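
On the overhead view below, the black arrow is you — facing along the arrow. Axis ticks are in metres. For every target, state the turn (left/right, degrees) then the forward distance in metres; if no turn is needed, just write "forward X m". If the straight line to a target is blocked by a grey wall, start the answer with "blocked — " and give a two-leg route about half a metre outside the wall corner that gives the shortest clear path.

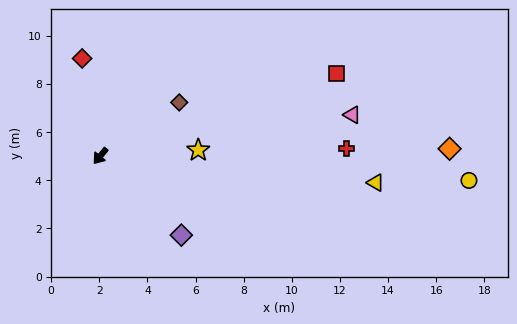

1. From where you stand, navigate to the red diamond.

turn right 130°, forward 4.1 m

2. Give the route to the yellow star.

turn left 133°, forward 4.1 m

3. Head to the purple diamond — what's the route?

turn left 85°, forward 4.7 m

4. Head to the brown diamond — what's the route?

turn left 163°, forward 4.0 m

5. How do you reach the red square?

turn left 149°, forward 10.4 m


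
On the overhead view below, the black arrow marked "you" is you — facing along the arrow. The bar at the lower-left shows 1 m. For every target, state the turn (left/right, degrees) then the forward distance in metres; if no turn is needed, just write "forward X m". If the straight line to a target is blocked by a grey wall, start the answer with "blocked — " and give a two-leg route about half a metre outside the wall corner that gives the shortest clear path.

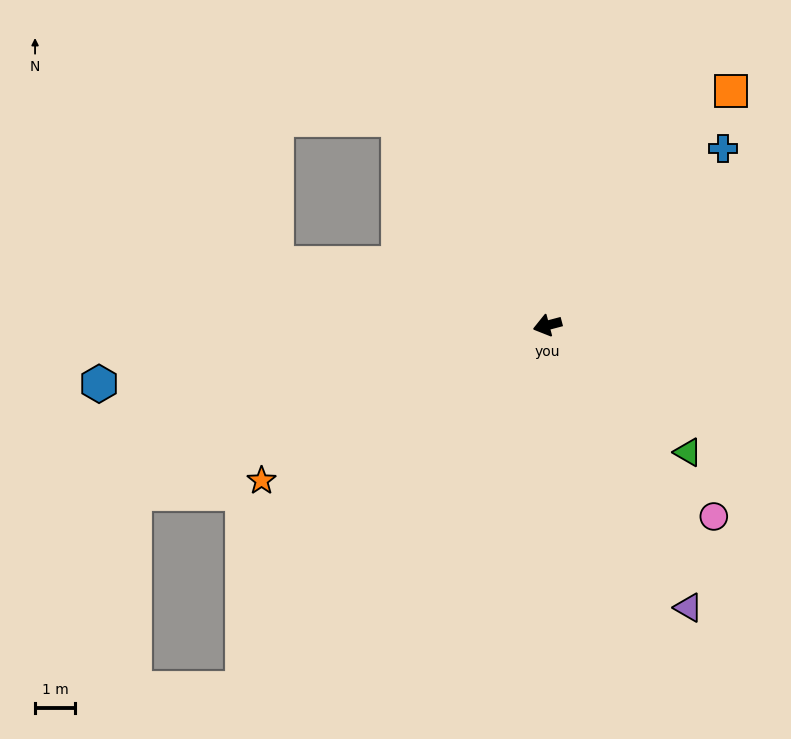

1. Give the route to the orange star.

turn left 14°, forward 8.1 m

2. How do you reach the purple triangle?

turn left 102°, forward 7.9 m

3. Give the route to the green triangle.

turn left 123°, forward 4.7 m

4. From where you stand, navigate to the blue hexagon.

turn right 7°, forward 11.3 m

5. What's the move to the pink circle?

turn left 116°, forward 6.3 m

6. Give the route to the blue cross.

turn right 150°, forward 6.2 m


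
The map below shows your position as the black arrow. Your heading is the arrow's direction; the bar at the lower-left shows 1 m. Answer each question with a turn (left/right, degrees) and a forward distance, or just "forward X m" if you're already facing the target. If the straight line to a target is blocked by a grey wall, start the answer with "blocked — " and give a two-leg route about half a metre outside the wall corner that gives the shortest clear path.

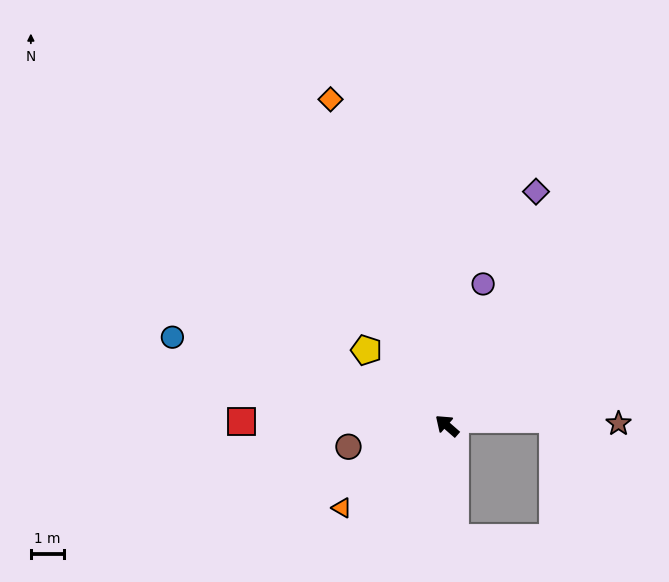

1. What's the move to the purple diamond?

turn right 70°, forward 7.5 m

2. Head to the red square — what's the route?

turn left 40°, forward 6.2 m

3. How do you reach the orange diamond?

turn right 29°, forward 10.4 m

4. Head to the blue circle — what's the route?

turn left 23°, forward 8.7 m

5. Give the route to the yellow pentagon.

turn right 2°, forward 3.3 m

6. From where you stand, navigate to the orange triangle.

turn left 79°, forward 4.0 m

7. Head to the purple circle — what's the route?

turn right 63°, forward 4.4 m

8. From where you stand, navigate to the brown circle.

turn left 53°, forward 3.0 m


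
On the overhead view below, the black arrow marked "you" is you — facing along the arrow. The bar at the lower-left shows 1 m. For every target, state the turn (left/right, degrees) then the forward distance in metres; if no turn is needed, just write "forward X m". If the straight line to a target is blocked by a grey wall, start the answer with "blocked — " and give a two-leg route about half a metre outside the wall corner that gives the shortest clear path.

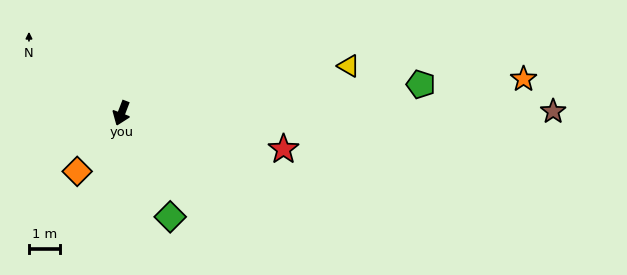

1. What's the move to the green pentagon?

turn left 116°, forward 9.7 m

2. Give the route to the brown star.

turn left 111°, forward 14.0 m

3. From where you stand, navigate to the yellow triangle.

turn left 123°, forward 7.5 m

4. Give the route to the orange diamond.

turn right 16°, forward 2.4 m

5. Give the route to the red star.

turn left 98°, forward 5.4 m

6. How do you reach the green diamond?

turn left 46°, forward 3.7 m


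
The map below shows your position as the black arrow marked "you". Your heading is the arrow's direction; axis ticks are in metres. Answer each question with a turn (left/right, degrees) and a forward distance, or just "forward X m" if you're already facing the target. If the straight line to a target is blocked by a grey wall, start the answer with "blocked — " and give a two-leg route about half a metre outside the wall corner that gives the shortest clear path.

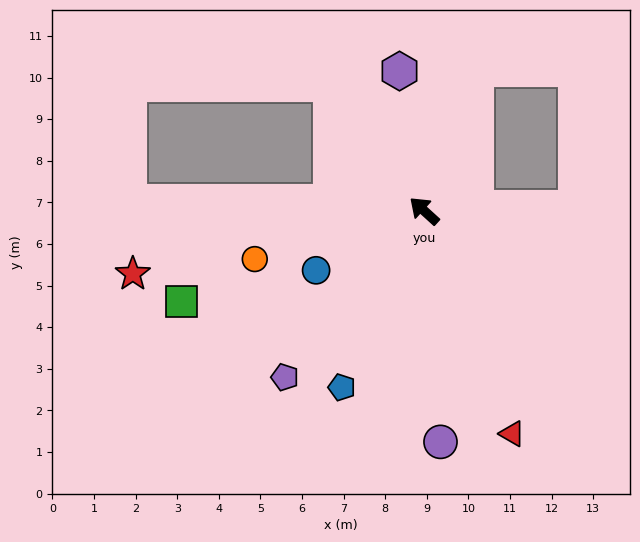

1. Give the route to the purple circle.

turn left 136°, forward 5.6 m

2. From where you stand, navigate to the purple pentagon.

turn left 92°, forward 5.2 m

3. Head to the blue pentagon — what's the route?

turn left 107°, forward 4.7 m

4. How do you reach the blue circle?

turn left 71°, forward 3.0 m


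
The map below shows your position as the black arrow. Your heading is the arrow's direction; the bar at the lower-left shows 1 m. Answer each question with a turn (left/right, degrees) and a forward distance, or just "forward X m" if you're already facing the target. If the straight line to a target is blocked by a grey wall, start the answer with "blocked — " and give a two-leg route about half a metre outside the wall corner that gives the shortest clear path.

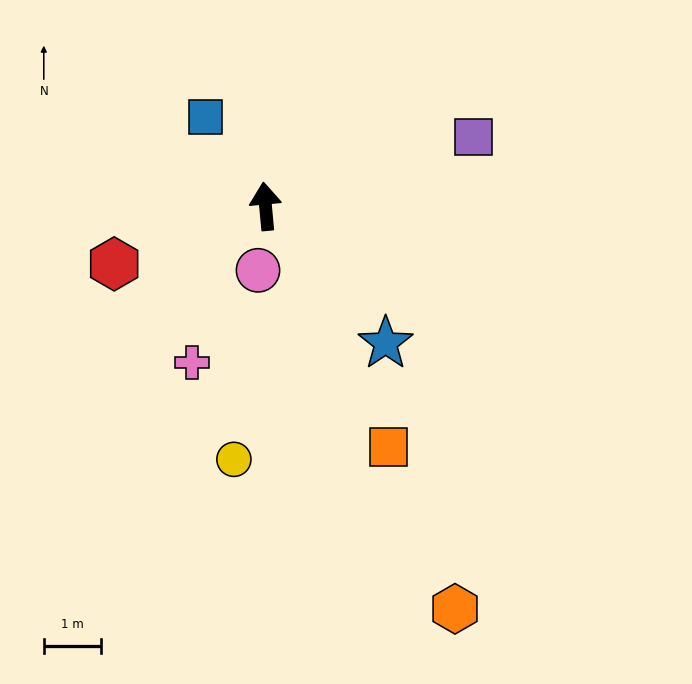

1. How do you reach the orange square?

turn right 158°, forward 4.7 m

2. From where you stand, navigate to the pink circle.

turn left 168°, forward 1.1 m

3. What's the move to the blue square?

turn left 29°, forward 1.9 m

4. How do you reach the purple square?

turn right 77°, forward 3.8 m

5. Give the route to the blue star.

turn right 144°, forward 3.2 m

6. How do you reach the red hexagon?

turn left 106°, forward 2.8 m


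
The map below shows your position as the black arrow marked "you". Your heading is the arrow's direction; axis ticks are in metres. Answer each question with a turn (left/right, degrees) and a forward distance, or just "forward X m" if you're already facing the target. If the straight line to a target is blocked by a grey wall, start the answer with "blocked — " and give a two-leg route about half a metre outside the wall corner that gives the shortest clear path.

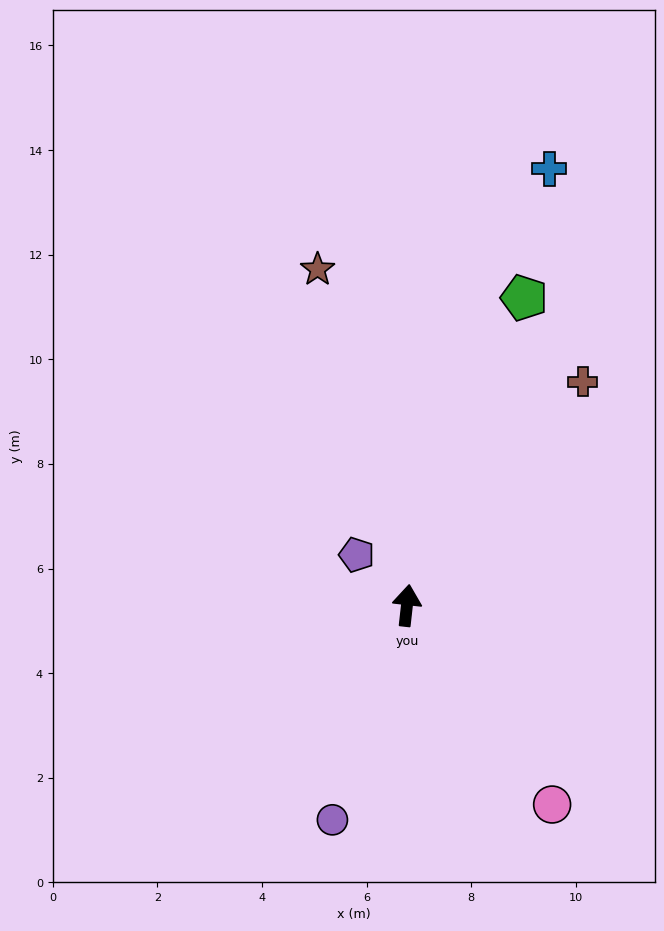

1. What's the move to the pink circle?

turn right 138°, forward 4.7 m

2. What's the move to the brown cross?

turn right 32°, forward 5.4 m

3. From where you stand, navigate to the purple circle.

turn left 167°, forward 4.3 m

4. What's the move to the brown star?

turn left 21°, forward 6.6 m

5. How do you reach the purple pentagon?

turn left 51°, forward 1.4 m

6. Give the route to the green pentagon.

turn right 14°, forward 6.3 m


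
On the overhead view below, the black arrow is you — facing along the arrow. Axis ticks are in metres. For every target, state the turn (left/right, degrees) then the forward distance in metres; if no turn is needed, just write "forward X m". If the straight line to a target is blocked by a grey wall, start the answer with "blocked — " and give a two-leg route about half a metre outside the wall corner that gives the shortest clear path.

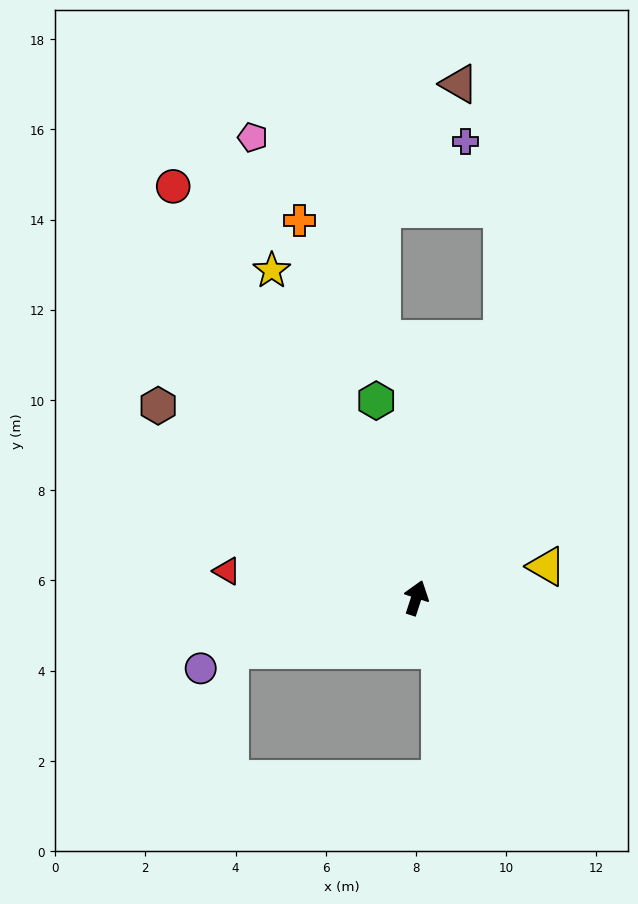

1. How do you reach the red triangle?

turn left 100°, forward 4.2 m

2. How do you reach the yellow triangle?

turn right 58°, forward 3.0 m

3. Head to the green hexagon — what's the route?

turn left 29°, forward 4.5 m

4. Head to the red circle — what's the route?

turn left 49°, forward 10.6 m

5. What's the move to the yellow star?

turn left 42°, forward 7.9 m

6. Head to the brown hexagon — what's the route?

turn left 71°, forward 7.1 m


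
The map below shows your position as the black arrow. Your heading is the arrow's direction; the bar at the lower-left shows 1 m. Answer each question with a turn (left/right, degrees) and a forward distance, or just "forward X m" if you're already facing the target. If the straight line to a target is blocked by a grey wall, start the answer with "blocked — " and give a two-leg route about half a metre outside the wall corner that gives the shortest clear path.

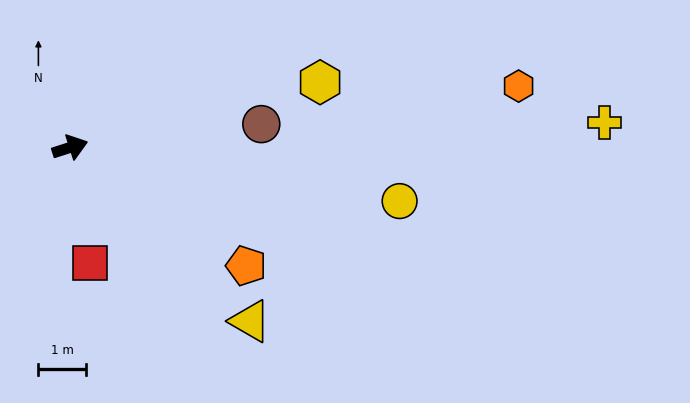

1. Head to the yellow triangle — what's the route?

turn right 62°, forward 5.2 m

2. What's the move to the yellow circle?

turn right 27°, forward 6.9 m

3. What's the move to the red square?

turn right 98°, forward 2.4 m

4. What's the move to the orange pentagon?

turn right 52°, forward 4.4 m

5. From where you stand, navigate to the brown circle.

turn right 11°, forward 4.0 m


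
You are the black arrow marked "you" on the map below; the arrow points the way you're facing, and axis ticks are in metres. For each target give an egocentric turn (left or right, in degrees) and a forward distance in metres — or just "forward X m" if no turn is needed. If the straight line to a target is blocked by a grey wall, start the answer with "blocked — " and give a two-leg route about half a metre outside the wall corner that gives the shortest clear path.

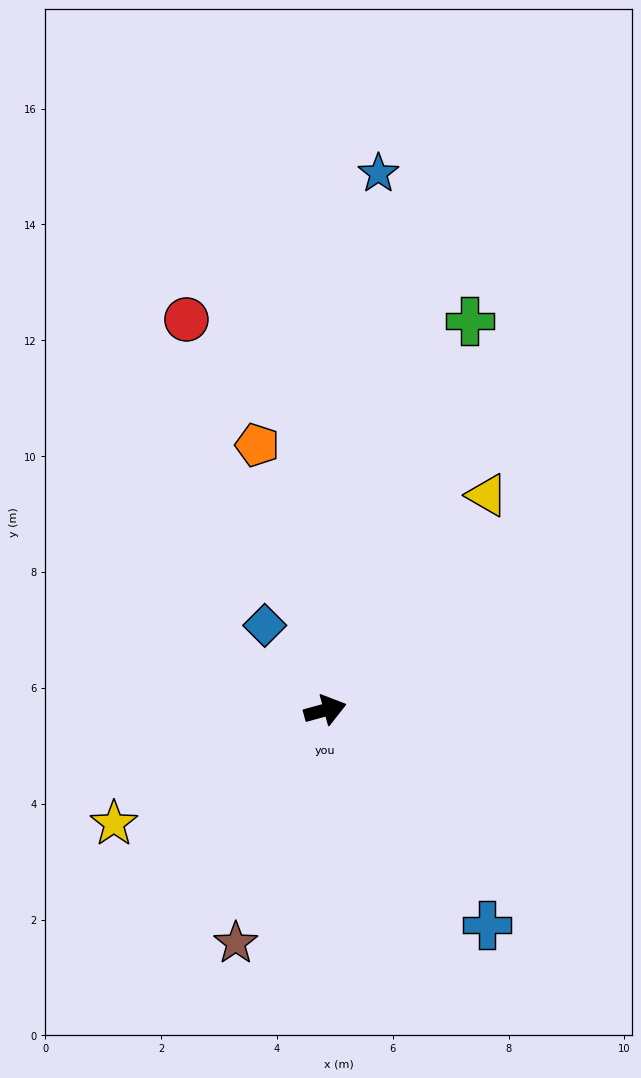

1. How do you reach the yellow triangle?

turn left 38°, forward 4.6 m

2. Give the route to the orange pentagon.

turn left 89°, forward 4.7 m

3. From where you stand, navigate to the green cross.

turn left 54°, forward 7.2 m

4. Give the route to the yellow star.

turn right 167°, forward 4.1 m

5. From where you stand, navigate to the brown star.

turn right 126°, forward 4.3 m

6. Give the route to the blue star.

turn left 69°, forward 9.3 m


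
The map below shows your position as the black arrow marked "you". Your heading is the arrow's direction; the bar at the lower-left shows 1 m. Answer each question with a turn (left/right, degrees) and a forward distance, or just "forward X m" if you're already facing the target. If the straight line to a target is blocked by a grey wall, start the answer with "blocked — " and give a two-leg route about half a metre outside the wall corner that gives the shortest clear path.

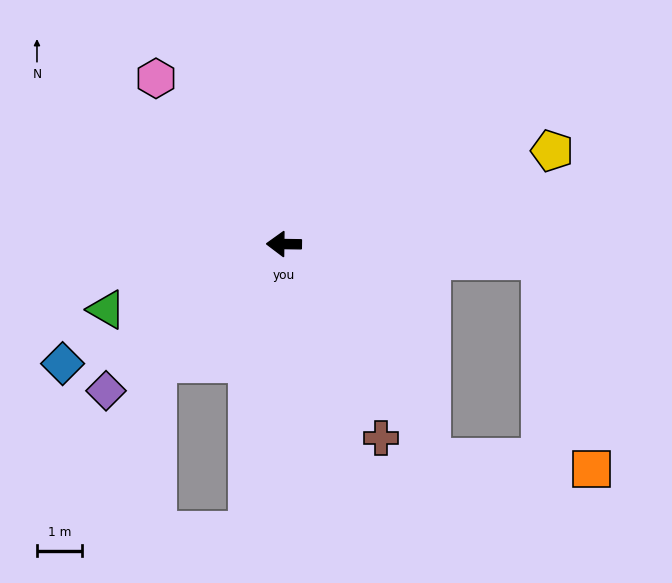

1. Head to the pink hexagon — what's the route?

turn right 52°, forward 4.6 m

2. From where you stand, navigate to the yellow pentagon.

turn right 160°, forward 6.2 m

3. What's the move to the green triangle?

turn left 21°, forward 4.2 m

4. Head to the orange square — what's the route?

blocked — turn left 125°, forward 5.7 m, then turn left 52°, forward 3.5 m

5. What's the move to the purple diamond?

turn left 40°, forward 5.1 m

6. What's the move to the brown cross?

turn left 117°, forward 4.8 m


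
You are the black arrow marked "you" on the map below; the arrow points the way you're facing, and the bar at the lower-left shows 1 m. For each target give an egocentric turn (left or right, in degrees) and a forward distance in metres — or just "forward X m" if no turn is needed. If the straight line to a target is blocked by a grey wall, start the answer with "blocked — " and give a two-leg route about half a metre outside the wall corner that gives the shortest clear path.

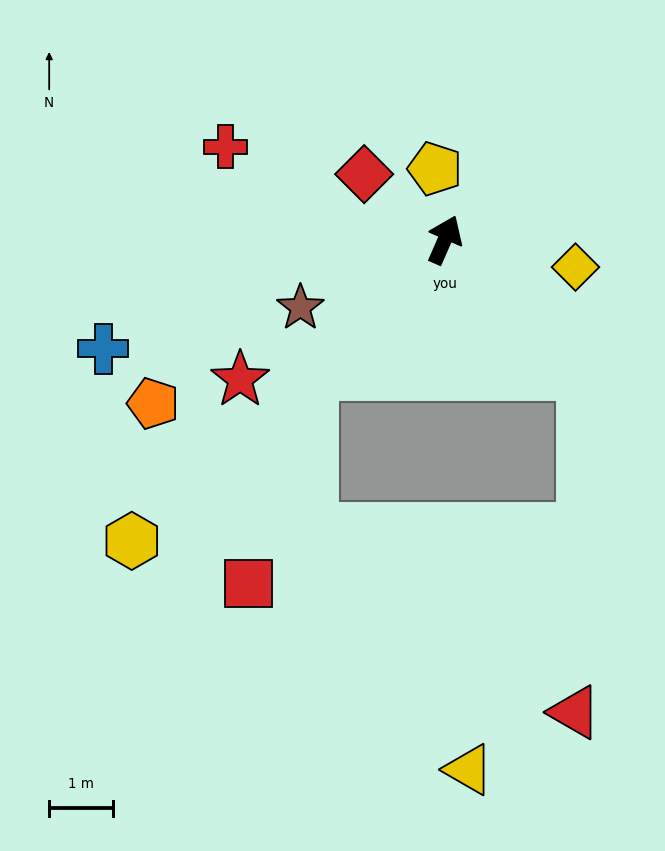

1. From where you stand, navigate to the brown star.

turn left 139°, forward 2.5 m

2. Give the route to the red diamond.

turn left 74°, forward 1.6 m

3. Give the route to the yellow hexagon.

turn left 157°, forward 6.8 m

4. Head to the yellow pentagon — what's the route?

turn left 32°, forward 1.1 m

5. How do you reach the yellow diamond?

turn right 78°, forward 2.1 m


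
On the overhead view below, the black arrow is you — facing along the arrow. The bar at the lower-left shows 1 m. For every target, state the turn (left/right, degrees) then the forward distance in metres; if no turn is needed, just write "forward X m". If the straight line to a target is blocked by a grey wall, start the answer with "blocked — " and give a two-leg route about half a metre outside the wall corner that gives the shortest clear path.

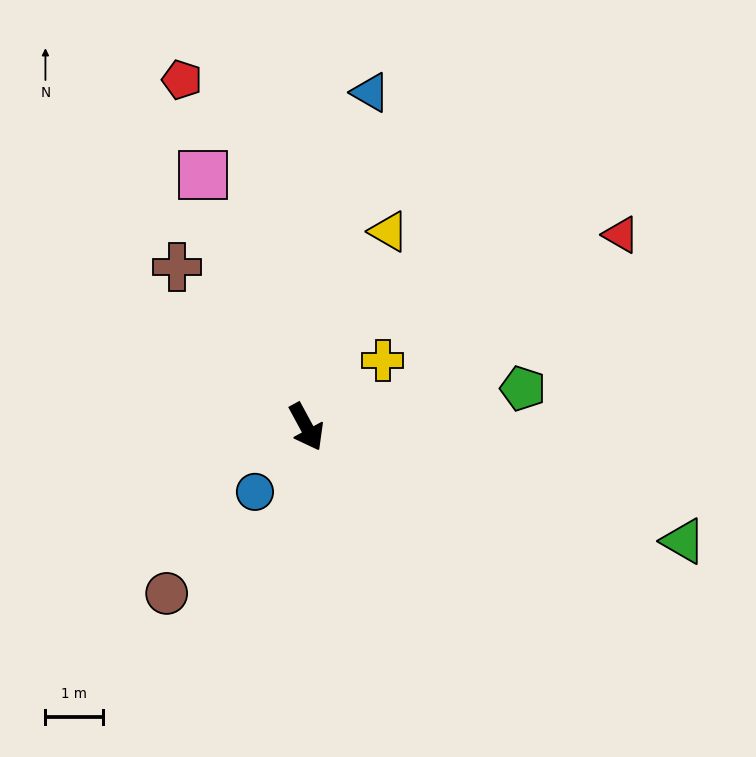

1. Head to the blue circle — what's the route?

turn right 67°, forward 1.4 m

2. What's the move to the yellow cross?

turn left 103°, forward 1.8 m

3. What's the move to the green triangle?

turn left 45°, forward 6.8 m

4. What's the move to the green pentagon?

turn left 72°, forward 3.8 m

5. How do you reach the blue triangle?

turn left 141°, forward 5.9 m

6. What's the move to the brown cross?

turn right 169°, forward 3.6 m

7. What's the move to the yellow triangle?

turn left 129°, forward 3.7 m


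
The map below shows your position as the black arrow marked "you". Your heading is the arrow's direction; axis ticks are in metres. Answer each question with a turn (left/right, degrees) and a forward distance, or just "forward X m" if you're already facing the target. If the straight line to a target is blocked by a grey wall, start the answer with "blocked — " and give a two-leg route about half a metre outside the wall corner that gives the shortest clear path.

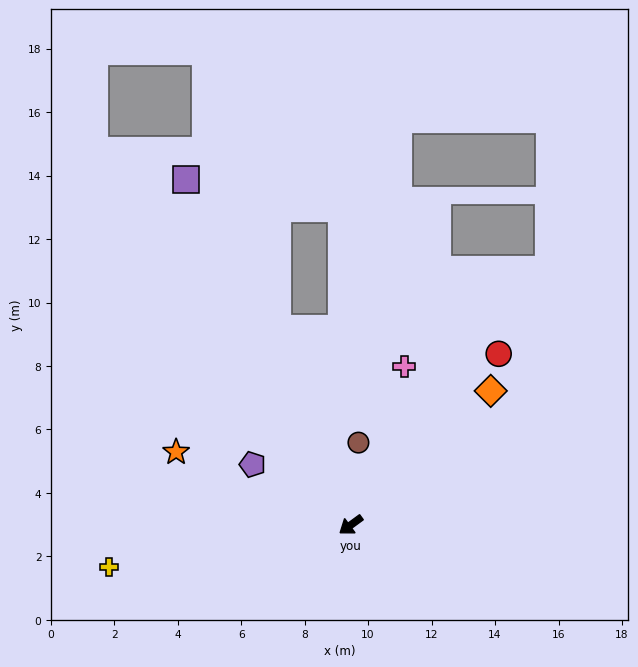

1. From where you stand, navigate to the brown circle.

turn right 131°, forward 2.6 m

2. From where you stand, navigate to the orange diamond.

turn right 172°, forward 6.1 m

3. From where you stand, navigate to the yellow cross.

turn right 26°, forward 7.7 m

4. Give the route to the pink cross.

turn right 145°, forward 5.3 m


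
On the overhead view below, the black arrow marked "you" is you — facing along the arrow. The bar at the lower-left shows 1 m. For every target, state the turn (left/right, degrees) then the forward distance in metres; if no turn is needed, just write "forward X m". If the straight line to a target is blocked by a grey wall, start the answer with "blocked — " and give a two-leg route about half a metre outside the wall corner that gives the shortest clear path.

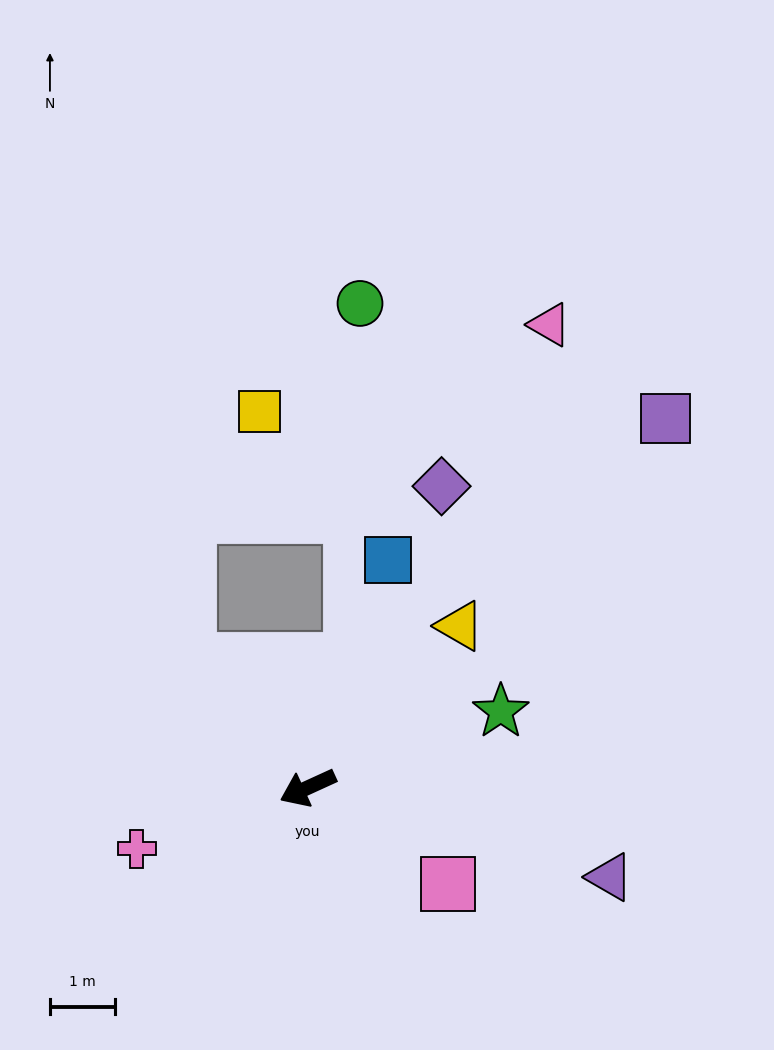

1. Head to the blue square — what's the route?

turn right 134°, forward 3.7 m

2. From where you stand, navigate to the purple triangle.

turn left 139°, forward 4.9 m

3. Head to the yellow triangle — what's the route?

turn right 158°, forward 3.4 m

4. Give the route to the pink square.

turn left 121°, forward 2.6 m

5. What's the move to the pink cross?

turn right 5°, forward 2.8 m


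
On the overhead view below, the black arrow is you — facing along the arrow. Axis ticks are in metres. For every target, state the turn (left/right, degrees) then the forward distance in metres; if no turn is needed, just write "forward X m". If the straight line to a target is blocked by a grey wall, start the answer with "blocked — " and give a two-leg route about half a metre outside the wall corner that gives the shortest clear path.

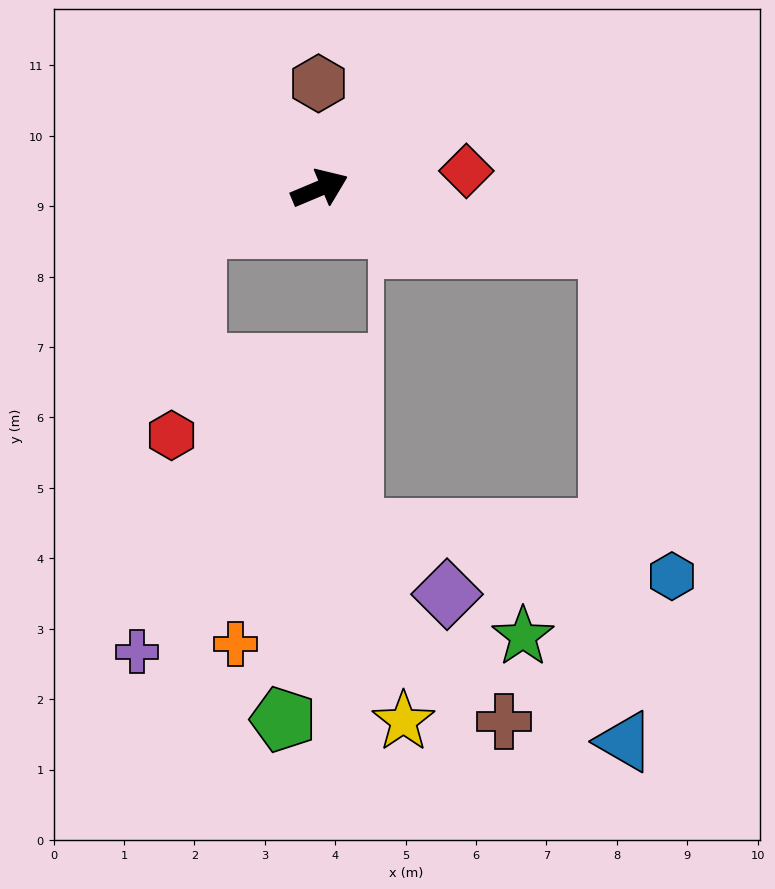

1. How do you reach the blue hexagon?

blocked — turn right 34°, forward 4.2 m, then turn right 68°, forward 4.7 m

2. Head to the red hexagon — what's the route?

blocked — turn left 175°, forward 1.8 m, then turn left 65°, forward 3.0 m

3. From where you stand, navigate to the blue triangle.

blocked — turn right 34°, forward 4.2 m, then turn right 77°, forward 7.0 m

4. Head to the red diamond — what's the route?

turn right 16°, forward 2.1 m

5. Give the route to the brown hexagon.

turn left 68°, forward 1.5 m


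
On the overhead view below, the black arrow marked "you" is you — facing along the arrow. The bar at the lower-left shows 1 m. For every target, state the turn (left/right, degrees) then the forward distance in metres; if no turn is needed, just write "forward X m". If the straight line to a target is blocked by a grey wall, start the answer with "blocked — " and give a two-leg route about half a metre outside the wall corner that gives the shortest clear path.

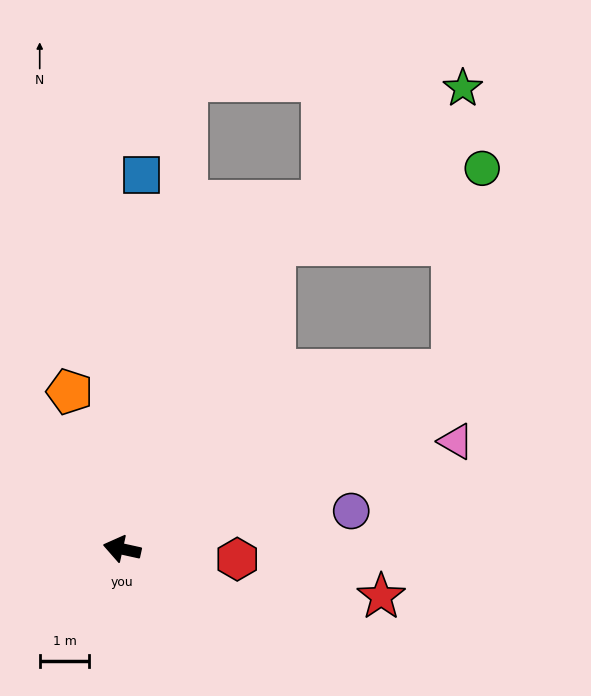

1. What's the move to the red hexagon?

turn right 173°, forward 2.3 m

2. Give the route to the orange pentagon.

turn right 59°, forward 3.3 m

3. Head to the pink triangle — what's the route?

turn right 150°, forward 7.1 m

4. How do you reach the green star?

blocked — turn right 104°, forward 6.9 m, then turn right 24°, forward 4.9 m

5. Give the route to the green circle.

blocked — turn right 104°, forward 6.9 m, then turn right 43°, forward 4.5 m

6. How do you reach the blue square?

turn right 81°, forward 7.5 m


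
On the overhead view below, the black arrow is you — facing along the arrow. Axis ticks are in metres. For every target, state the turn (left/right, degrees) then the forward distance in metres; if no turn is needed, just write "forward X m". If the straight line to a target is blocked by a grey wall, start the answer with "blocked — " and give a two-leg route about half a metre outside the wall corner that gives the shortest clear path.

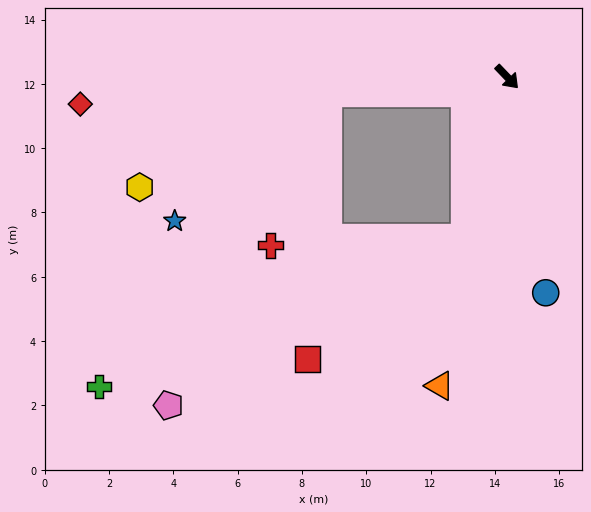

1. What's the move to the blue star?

blocked — turn right 129°, forward 5.6 m, then turn left 35°, forward 6.2 m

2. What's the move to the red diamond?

turn right 130°, forward 13.3 m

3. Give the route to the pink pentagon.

blocked — turn right 59°, forward 5.2 m, then turn right 45°, forward 10.6 m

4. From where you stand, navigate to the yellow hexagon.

blocked — turn right 129°, forward 5.6 m, then turn left 22°, forward 6.6 m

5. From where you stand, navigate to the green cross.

blocked — turn right 129°, forward 5.6 m, then turn left 47°, forward 11.6 m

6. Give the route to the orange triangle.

turn right 56°, forward 9.8 m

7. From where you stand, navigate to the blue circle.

turn right 34°, forward 6.8 m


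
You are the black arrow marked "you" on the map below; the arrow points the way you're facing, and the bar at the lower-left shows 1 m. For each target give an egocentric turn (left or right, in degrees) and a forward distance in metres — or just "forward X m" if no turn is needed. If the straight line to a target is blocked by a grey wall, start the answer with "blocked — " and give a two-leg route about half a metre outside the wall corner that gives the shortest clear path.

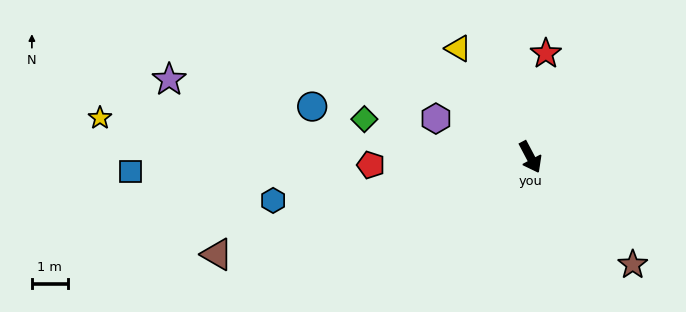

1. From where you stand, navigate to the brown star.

turn left 16°, forward 4.1 m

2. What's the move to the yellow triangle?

turn right 174°, forward 3.6 m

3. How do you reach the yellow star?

turn right 123°, forward 12.0 m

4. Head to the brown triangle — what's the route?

turn right 101°, forward 9.1 m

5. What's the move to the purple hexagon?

turn right 140°, forward 2.8 m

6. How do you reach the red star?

turn left 144°, forward 2.9 m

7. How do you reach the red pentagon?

turn right 115°, forward 4.4 m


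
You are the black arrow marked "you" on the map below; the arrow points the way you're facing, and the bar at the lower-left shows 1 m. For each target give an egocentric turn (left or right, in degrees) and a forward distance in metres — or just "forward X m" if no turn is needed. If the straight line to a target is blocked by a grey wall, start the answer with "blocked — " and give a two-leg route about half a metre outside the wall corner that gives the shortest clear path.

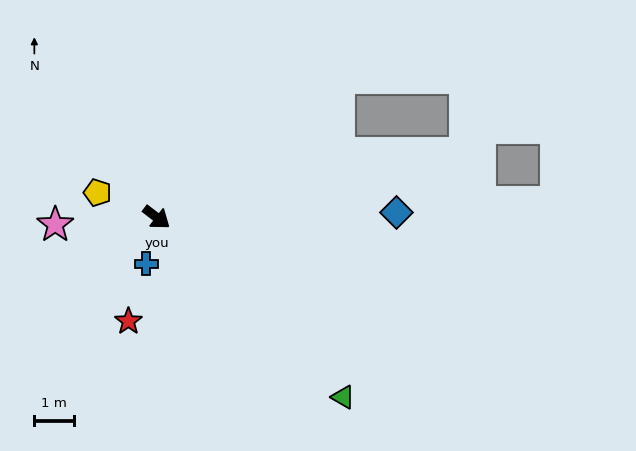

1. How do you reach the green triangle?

turn right 7°, forward 6.6 m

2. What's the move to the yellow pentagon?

turn right 165°, forward 1.6 m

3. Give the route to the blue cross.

turn right 65°, forward 1.2 m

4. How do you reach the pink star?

turn right 139°, forward 2.6 m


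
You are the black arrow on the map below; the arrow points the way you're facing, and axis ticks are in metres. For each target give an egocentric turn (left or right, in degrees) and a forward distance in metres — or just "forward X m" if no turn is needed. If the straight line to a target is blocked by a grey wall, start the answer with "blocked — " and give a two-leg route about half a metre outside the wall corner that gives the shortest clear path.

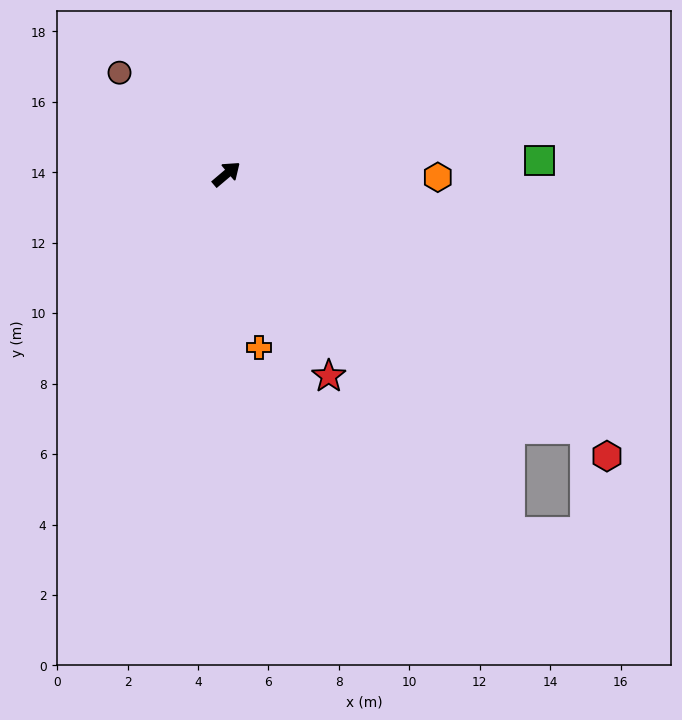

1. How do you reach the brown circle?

turn left 96°, forward 4.2 m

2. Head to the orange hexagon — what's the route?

turn right 41°, forward 6.0 m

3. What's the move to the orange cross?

turn right 120°, forward 5.0 m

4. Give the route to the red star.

turn right 103°, forward 6.4 m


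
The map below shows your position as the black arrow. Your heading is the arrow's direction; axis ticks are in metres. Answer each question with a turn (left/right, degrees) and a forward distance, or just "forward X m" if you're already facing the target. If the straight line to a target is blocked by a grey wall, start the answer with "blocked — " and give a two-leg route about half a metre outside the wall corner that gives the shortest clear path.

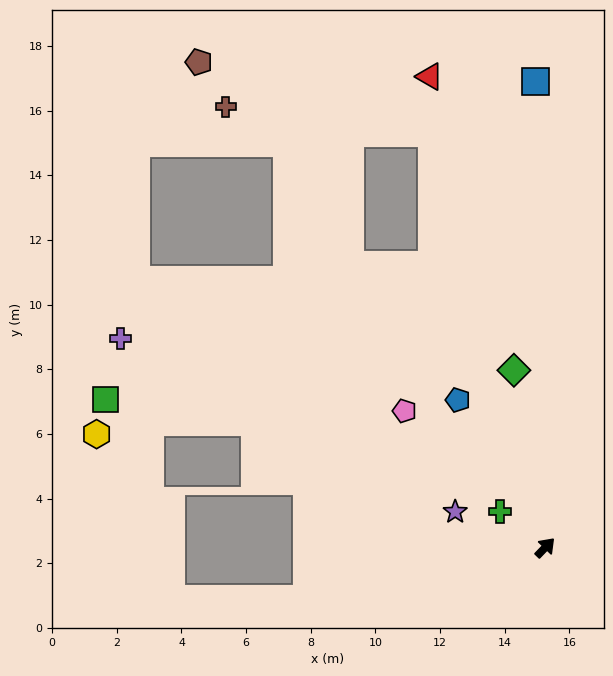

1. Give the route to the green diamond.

turn left 54°, forward 5.6 m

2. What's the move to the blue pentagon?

turn left 74°, forward 5.3 m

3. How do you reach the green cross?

turn left 95°, forward 1.8 m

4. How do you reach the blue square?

turn left 45°, forward 14.4 m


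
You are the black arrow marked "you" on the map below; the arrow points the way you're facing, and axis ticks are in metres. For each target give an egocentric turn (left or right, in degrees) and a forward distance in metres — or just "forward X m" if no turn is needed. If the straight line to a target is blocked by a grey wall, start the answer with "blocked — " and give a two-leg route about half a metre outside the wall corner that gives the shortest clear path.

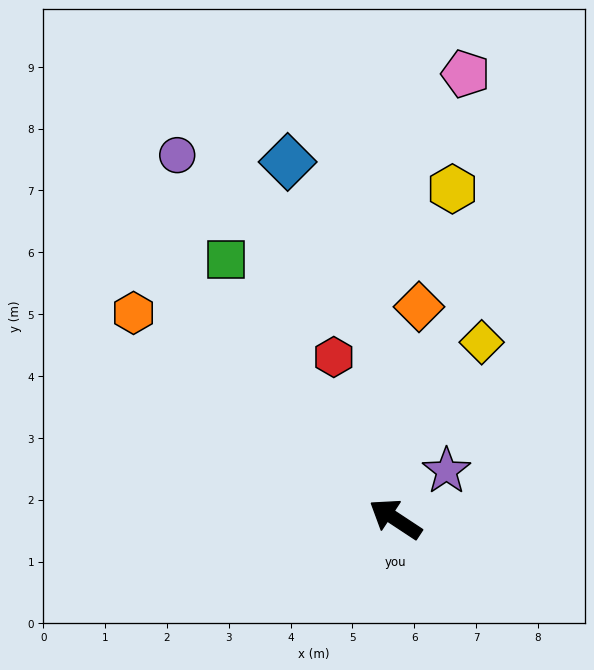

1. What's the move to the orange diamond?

turn right 63°, forward 3.5 m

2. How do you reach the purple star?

turn right 103°, forward 1.1 m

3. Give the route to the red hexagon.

turn right 36°, forward 2.8 m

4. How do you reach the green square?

turn right 23°, forward 5.0 m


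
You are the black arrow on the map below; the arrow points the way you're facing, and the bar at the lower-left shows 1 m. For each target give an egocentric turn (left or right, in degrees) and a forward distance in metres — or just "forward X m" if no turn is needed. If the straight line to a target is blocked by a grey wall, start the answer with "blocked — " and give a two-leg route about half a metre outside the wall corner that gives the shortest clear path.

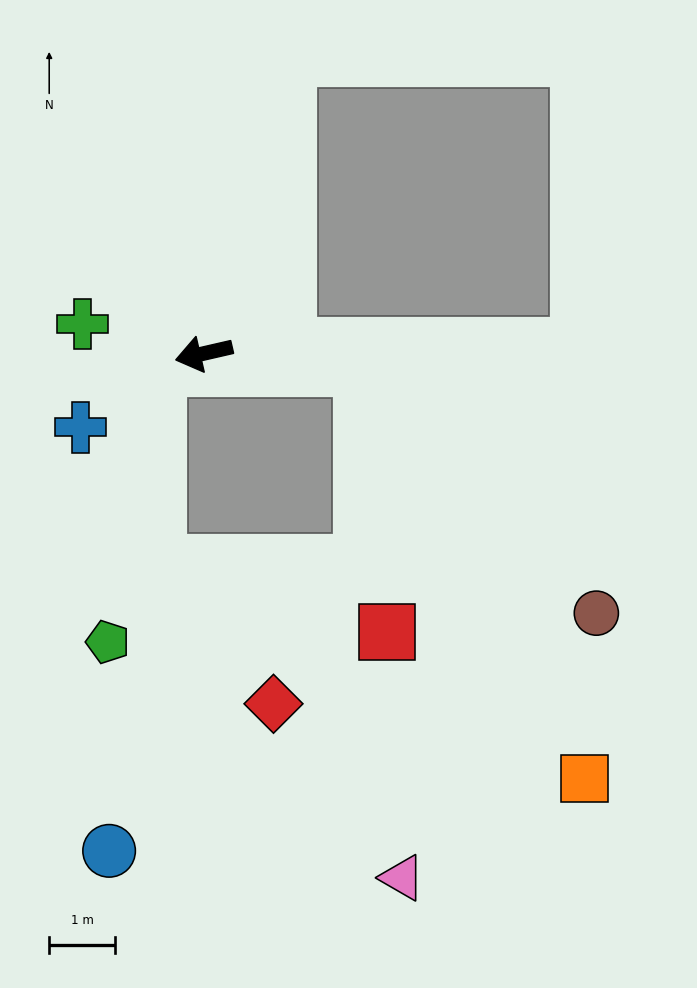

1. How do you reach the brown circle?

blocked — turn left 162°, forward 2.4 m, then turn right 41°, forward 5.1 m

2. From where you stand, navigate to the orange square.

blocked — turn left 162°, forward 2.4 m, then turn right 56°, forward 7.0 m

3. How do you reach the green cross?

turn right 27°, forward 1.9 m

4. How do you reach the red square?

blocked — turn left 162°, forward 2.4 m, then turn right 79°, forward 4.0 m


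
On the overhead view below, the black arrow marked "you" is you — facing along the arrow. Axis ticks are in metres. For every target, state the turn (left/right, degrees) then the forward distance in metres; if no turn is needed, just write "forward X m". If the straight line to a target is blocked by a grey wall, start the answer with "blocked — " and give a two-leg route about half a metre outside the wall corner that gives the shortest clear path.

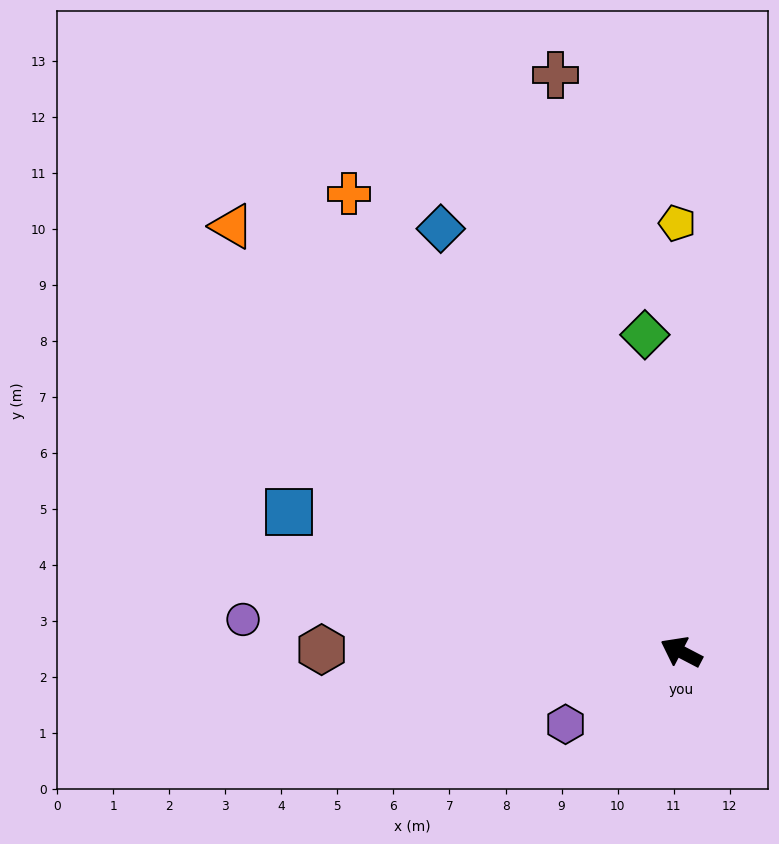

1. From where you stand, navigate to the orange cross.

turn right 27°, forward 10.1 m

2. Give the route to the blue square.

turn left 8°, forward 7.4 m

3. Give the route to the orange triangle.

turn right 16°, forward 11.0 m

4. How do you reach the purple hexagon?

turn left 60°, forward 2.4 m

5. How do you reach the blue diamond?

turn right 33°, forward 8.7 m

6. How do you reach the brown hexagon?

turn left 27°, forward 6.4 m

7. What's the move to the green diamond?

turn right 56°, forward 5.7 m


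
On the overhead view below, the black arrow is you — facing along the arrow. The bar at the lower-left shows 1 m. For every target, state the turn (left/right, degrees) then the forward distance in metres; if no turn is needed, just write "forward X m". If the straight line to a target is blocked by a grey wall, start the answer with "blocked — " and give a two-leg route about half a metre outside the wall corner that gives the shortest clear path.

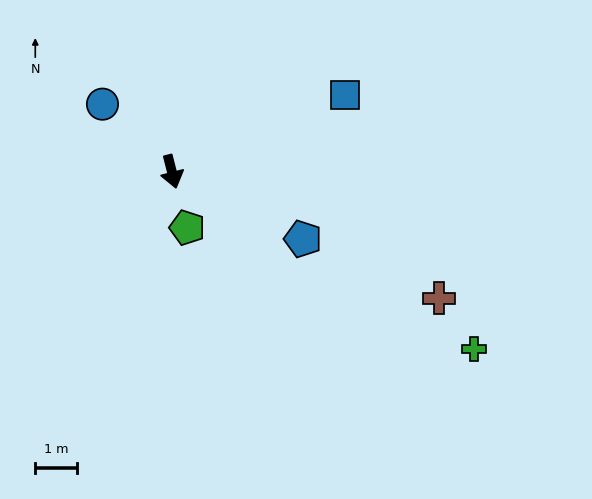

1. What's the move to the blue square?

turn left 100°, forward 4.5 m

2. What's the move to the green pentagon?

forward 1.4 m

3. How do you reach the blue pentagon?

turn left 49°, forward 3.5 m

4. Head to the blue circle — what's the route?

turn right 148°, forward 2.3 m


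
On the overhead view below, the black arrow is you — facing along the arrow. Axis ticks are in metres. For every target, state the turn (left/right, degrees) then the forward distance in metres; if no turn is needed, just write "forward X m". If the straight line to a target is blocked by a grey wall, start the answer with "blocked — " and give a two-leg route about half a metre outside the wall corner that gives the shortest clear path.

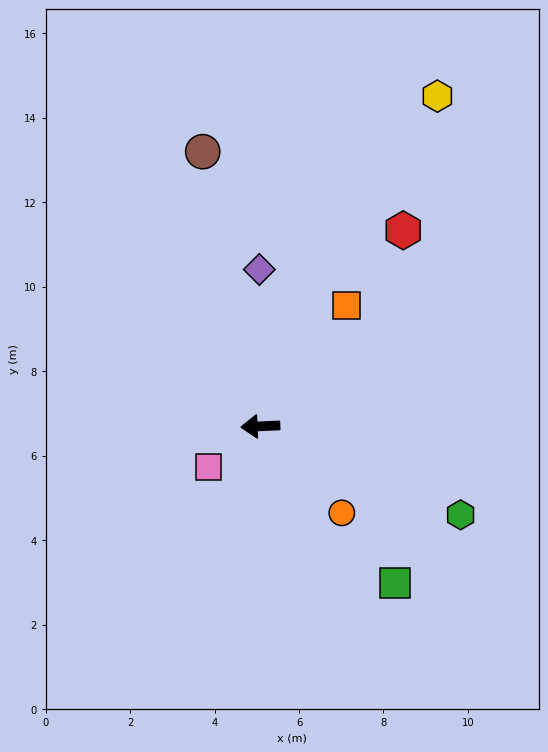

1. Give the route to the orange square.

turn right 128°, forward 3.5 m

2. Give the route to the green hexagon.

turn left 154°, forward 5.2 m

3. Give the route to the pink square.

turn left 35°, forward 1.6 m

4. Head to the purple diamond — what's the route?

turn right 92°, forward 3.7 m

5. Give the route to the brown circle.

turn right 81°, forward 6.6 m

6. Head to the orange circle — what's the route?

turn left 131°, forward 2.8 m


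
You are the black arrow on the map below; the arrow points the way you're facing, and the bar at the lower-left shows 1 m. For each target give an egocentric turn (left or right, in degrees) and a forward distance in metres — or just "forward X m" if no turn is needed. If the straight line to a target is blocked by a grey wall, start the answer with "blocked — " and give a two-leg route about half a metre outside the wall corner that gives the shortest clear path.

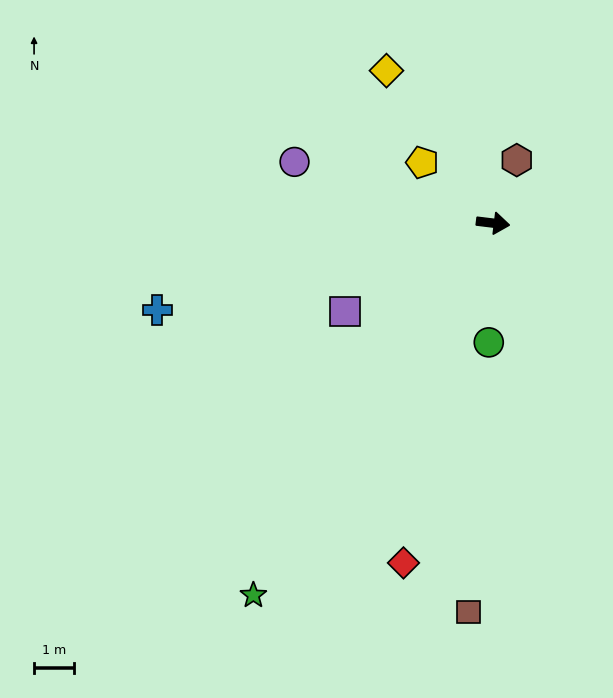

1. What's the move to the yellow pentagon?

turn left 146°, forward 2.3 m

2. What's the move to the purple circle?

turn left 170°, forward 5.2 m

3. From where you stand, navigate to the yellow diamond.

turn left 132°, forward 4.7 m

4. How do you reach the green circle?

turn right 85°, forward 3.0 m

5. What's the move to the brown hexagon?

turn left 76°, forward 1.7 m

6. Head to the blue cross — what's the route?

turn right 159°, forward 8.7 m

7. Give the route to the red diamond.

turn right 98°, forward 8.8 m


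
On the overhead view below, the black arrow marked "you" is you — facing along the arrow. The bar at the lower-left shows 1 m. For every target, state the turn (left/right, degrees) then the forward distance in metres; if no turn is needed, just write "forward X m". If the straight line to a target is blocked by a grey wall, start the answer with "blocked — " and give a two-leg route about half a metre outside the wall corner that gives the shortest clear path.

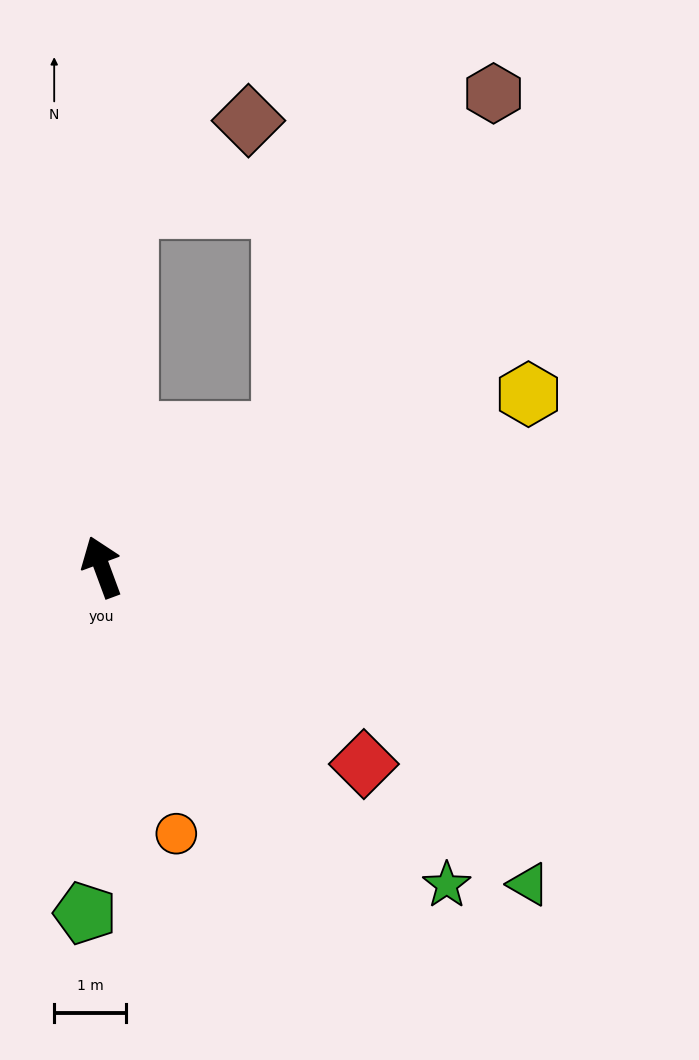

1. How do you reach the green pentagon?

turn left 157°, forward 4.8 m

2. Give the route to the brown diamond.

blocked — turn right 24°, forward 5.0 m, then turn right 51°, forward 2.1 m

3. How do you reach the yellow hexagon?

turn right 88°, forward 6.4 m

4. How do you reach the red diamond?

turn right 147°, forward 4.6 m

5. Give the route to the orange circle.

turn left 175°, forward 3.9 m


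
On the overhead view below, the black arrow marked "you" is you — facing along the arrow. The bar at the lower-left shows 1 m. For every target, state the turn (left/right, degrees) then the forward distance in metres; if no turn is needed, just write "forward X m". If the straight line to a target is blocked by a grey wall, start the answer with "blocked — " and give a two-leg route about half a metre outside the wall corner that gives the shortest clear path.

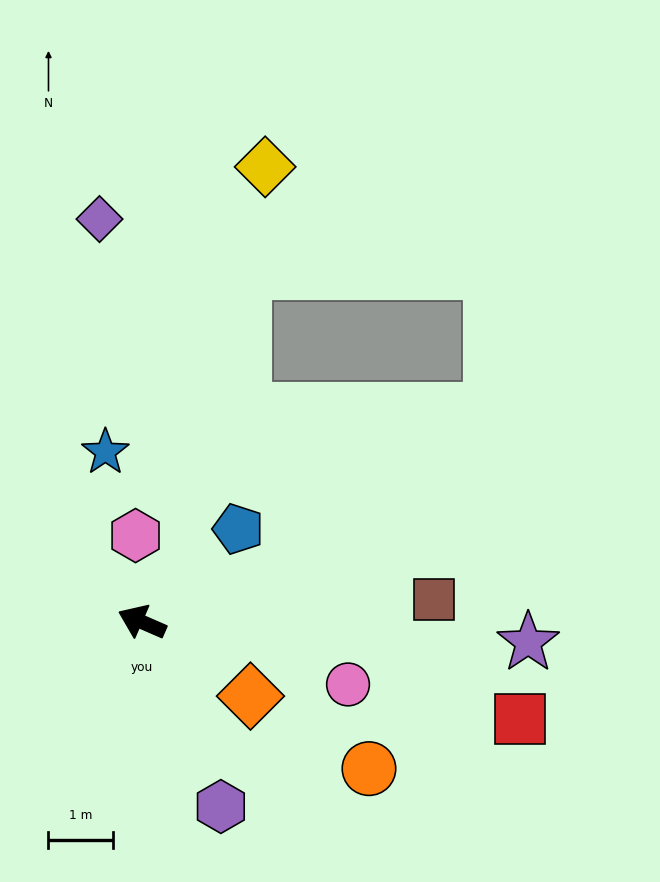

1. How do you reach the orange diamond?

turn left 169°, forward 2.0 m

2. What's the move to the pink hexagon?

turn right 62°, forward 1.3 m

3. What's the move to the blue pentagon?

turn right 112°, forward 2.1 m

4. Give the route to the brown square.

turn right 152°, forward 4.5 m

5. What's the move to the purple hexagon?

turn left 137°, forward 3.1 m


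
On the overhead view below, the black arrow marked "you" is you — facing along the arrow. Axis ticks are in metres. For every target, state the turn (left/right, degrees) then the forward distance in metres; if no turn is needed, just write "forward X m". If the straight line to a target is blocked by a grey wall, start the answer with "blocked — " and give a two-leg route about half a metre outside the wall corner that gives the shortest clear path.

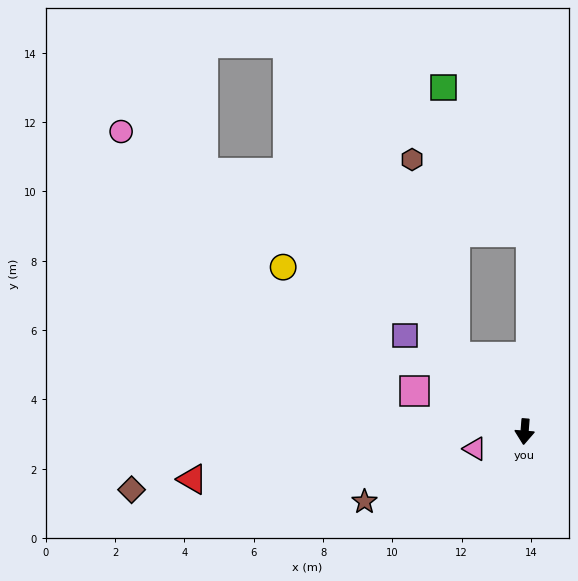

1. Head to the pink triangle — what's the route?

turn right 67°, forward 1.5 m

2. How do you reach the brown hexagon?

blocked — turn right 133°, forward 2.9 m, then turn right 30°, forward 5.8 m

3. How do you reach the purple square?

turn right 124°, forward 4.4 m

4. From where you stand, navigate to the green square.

blocked — turn right 133°, forward 2.9 m, then turn right 40°, forward 7.8 m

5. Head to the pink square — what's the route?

turn right 106°, forward 3.4 m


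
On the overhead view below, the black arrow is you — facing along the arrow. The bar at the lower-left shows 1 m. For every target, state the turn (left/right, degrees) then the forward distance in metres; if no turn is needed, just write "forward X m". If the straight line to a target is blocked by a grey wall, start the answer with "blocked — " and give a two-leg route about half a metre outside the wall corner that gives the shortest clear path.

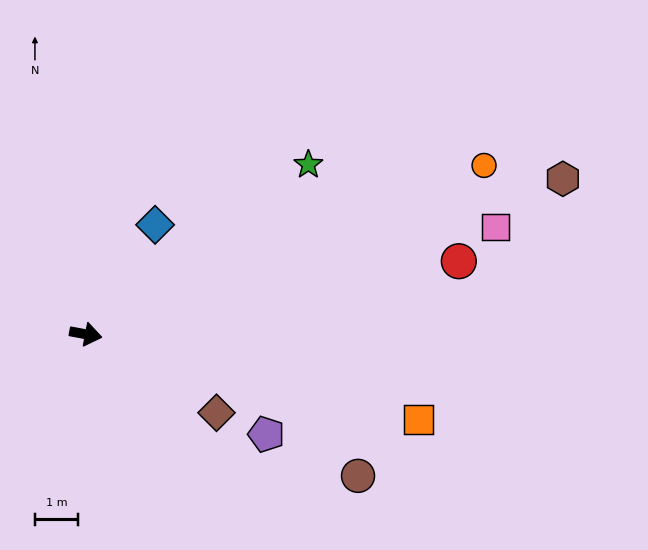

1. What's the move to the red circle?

turn left 22°, forward 8.8 m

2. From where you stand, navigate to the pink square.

turn left 25°, forward 9.8 m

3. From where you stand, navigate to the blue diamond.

turn left 68°, forward 3.0 m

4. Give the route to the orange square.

turn right 4°, forward 7.9 m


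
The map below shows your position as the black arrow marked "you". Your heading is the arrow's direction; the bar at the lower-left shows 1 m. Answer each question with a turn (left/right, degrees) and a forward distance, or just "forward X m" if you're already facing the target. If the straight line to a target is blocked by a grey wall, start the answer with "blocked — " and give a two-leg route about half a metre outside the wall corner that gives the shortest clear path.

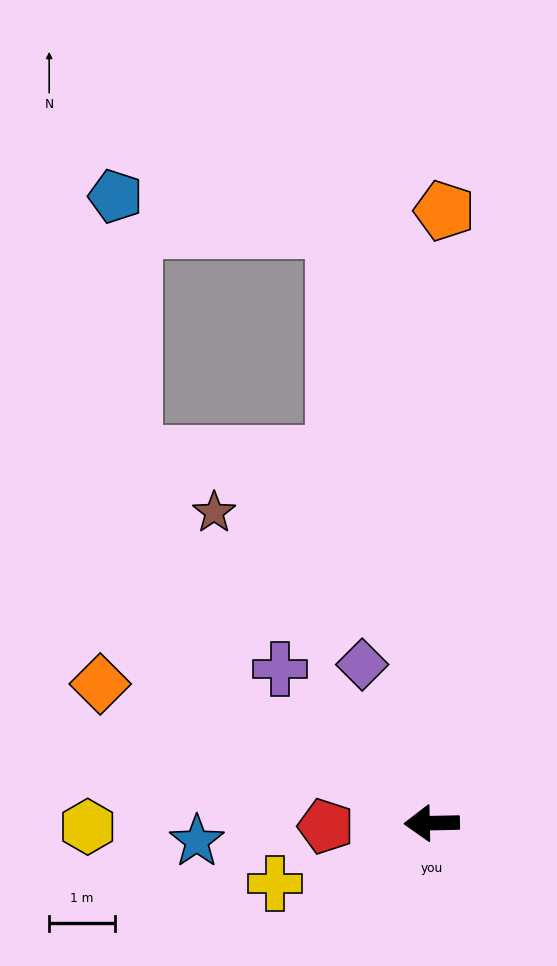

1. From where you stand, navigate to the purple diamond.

turn right 68°, forward 2.6 m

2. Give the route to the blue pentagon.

blocked — turn right 82°, forward 9.1 m, then turn left 72°, forward 3.4 m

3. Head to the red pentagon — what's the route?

forward 1.6 m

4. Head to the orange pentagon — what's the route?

turn right 92°, forward 9.3 m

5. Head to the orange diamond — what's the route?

turn right 24°, forward 5.5 m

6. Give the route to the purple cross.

turn right 47°, forward 3.3 m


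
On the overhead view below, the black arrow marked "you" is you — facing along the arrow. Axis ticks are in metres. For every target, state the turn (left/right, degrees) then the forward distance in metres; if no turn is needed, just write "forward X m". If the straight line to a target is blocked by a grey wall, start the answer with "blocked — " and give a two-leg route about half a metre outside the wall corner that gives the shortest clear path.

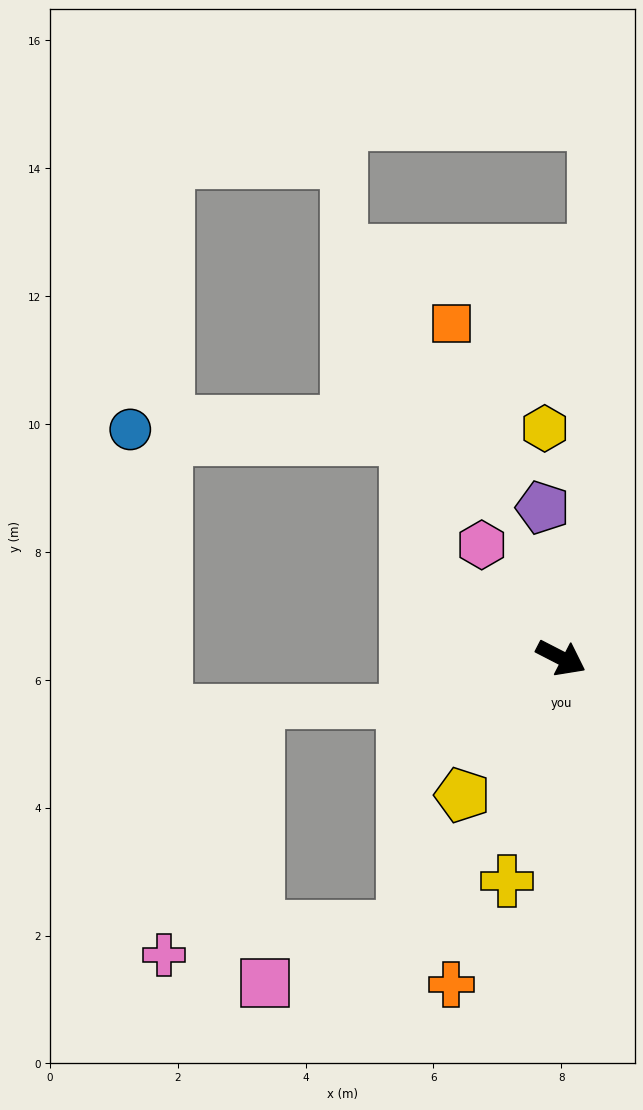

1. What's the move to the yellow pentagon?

turn right 99°, forward 2.6 m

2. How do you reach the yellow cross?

turn right 76°, forward 3.6 m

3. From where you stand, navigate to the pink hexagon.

turn left 152°, forward 2.2 m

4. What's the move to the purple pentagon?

turn left 124°, forward 2.4 m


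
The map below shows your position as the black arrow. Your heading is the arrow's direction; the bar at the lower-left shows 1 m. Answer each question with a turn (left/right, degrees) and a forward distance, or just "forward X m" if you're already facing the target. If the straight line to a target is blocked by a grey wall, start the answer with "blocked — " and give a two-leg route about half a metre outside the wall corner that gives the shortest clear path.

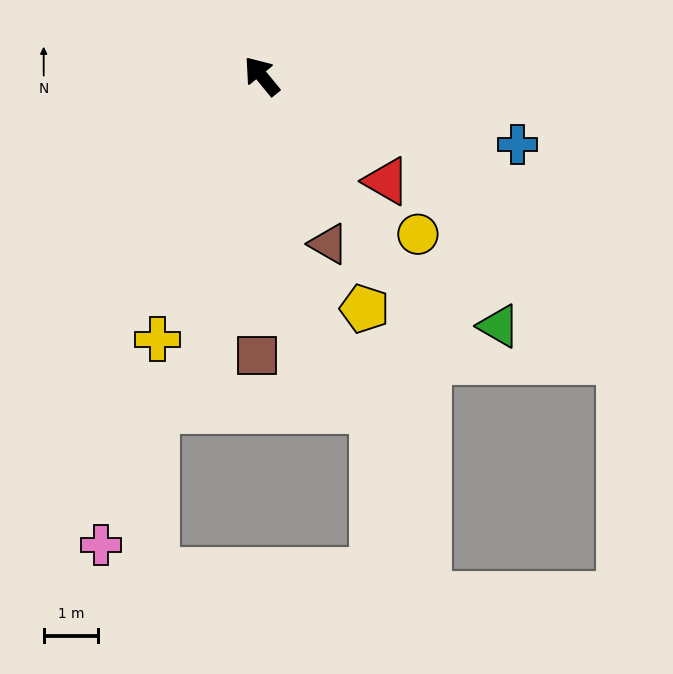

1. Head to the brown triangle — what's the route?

turn left 162°, forward 3.3 m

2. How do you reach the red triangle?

turn right 169°, forward 3.0 m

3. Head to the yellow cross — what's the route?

turn left 119°, forward 5.2 m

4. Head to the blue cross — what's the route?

turn right 144°, forward 4.9 m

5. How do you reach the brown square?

turn left 140°, forward 5.1 m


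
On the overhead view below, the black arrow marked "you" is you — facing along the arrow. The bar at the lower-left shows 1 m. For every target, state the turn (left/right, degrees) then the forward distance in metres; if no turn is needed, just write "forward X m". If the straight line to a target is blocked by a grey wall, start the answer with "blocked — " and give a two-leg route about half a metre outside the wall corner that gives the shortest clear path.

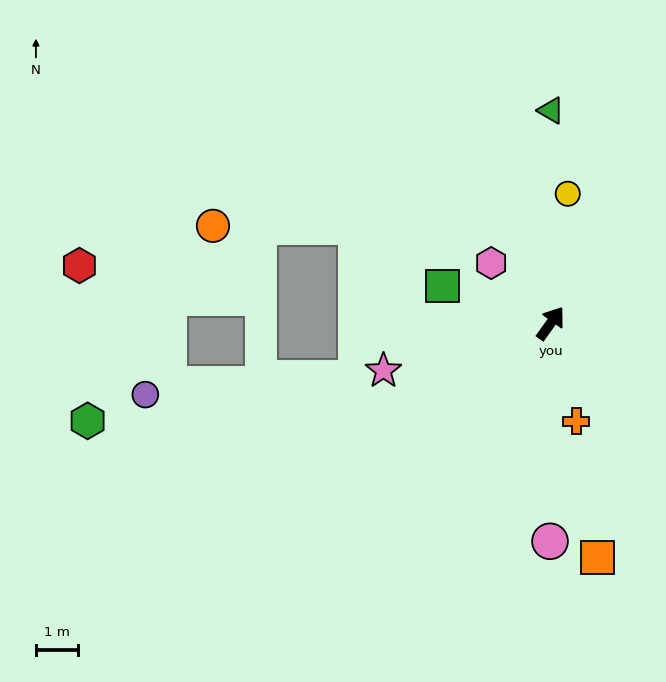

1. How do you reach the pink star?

turn left 141°, forward 4.1 m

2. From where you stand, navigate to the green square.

turn left 107°, forward 2.7 m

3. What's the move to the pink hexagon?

turn left 80°, forward 2.0 m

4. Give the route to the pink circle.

turn right 145°, forward 5.2 m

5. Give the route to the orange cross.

turn right 130°, forward 2.4 m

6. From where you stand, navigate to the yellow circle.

turn left 28°, forward 3.1 m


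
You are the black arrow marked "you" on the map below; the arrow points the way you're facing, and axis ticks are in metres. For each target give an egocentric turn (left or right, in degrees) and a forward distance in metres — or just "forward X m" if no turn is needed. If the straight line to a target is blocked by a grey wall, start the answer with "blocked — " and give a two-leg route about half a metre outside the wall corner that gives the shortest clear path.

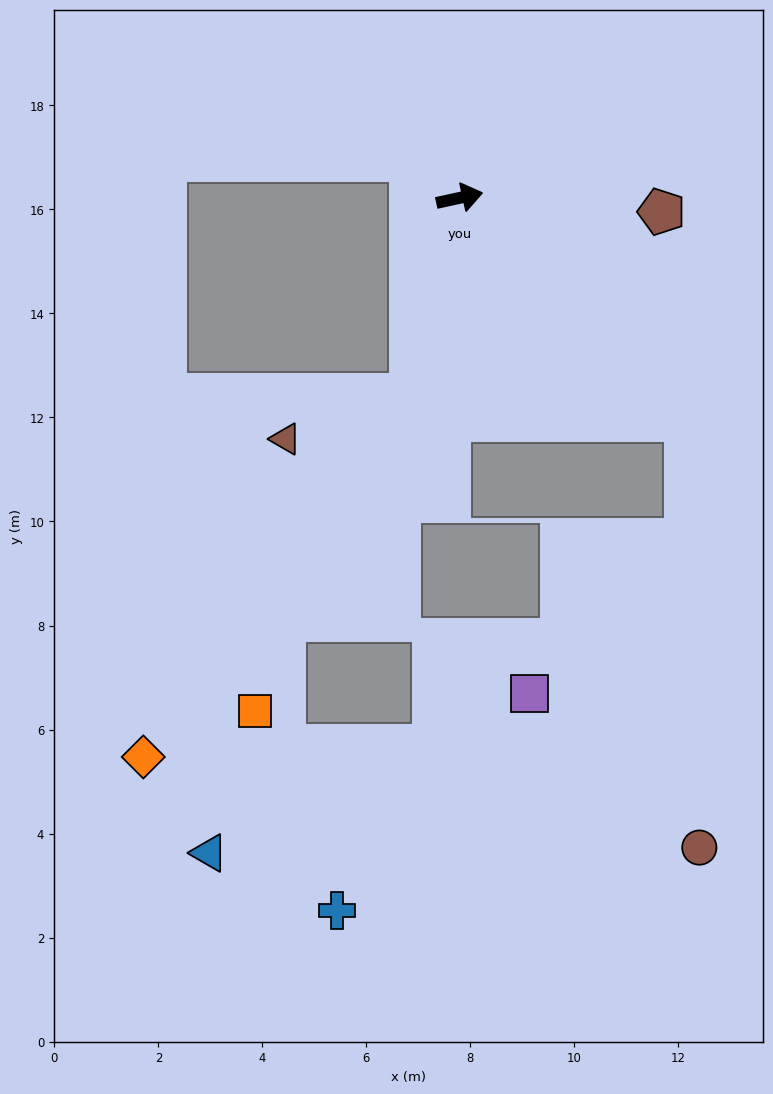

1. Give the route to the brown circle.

blocked — turn right 57°, forward 6.1 m, then turn right 44°, forward 8.2 m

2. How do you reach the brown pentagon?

turn right 16°, forward 3.9 m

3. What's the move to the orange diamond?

blocked — turn right 116°, forward 3.9 m, then turn right 23°, forward 8.7 m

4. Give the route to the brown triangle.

blocked — turn right 116°, forward 3.9 m, then turn right 57°, forward 2.6 m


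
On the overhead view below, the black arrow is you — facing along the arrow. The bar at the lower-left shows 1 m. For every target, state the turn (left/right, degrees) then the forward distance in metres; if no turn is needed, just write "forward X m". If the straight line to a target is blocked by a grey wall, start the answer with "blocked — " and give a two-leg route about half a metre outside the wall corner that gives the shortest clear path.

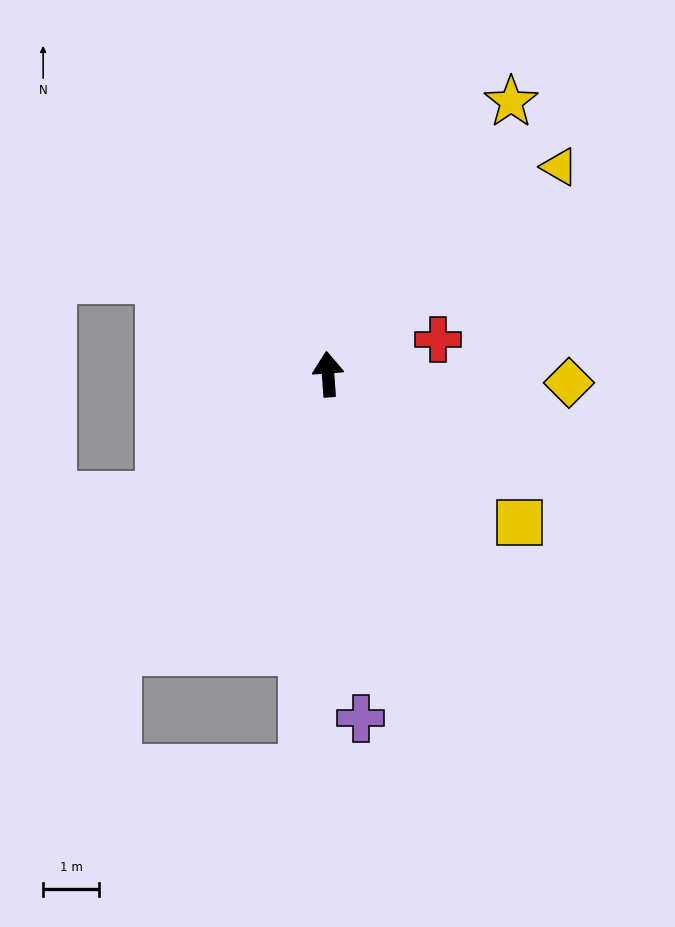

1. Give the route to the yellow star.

turn right 38°, forward 5.9 m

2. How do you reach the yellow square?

turn right 132°, forward 4.3 m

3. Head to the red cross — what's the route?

turn right 77°, forward 2.1 m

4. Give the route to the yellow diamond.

turn right 96°, forward 4.3 m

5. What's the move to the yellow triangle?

turn right 52°, forward 5.5 m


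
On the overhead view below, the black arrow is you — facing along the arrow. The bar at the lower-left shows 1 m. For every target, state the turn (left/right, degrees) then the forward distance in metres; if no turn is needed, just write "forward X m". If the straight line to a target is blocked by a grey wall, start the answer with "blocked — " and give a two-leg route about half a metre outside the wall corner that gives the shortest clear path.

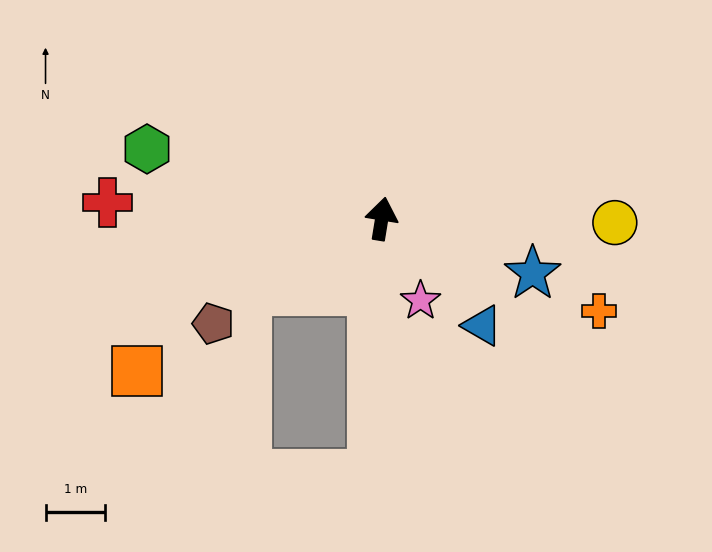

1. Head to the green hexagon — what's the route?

turn left 83°, forward 4.1 m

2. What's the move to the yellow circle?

turn right 82°, forward 3.9 m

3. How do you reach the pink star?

turn right 145°, forward 1.5 m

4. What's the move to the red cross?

turn left 96°, forward 4.6 m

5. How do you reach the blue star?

turn right 101°, forward 2.7 m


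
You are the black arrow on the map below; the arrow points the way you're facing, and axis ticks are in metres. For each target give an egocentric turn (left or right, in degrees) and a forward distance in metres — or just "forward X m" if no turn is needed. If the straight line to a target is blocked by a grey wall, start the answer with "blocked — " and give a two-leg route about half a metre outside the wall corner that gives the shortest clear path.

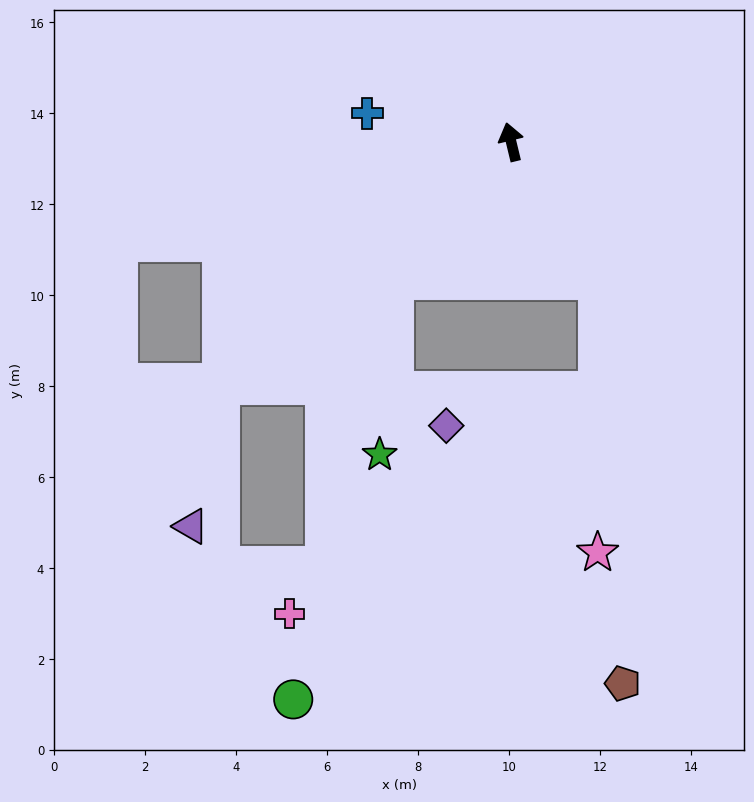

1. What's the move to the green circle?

blocked — turn left 126°, forward 4.0 m, then turn left 27°, forward 9.5 m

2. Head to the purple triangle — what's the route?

blocked — turn left 116°, forward 8.3 m, then turn left 38°, forward 3.2 m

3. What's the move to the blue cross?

turn left 65°, forward 3.2 m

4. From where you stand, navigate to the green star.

blocked — turn left 126°, forward 4.0 m, then turn left 35°, forward 3.8 m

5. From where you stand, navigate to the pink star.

blocked — turn right 162°, forward 3.6 m, then turn right 31°, forward 6.0 m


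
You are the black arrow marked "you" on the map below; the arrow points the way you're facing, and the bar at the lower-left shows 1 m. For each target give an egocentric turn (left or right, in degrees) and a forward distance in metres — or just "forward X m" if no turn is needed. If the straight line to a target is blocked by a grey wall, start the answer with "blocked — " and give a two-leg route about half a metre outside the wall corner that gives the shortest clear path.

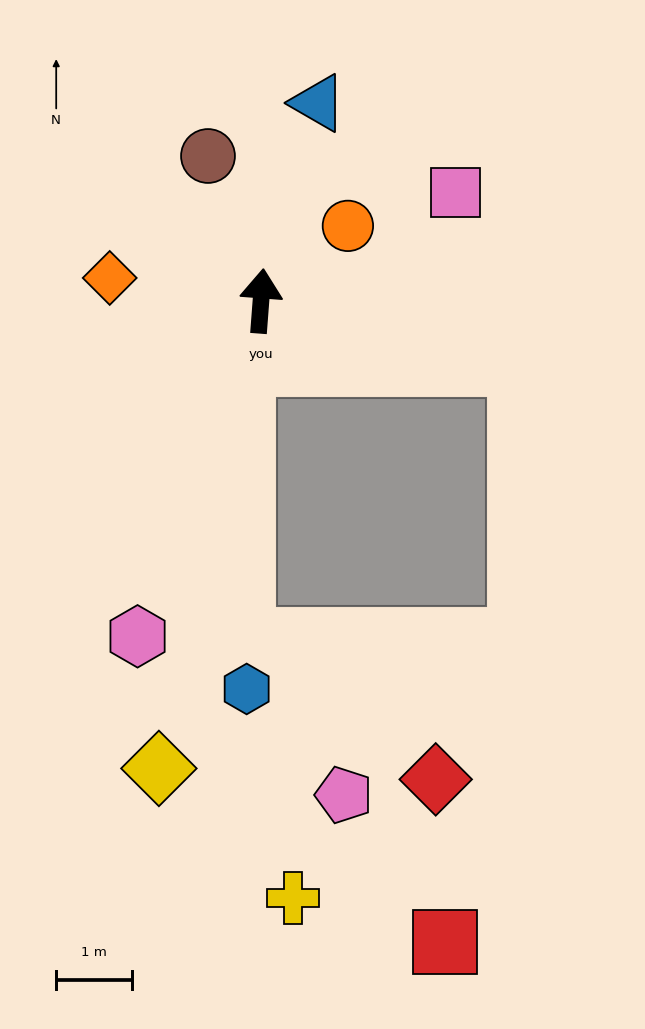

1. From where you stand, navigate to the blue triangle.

turn right 12°, forward 2.7 m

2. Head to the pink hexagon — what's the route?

turn left 164°, forward 4.7 m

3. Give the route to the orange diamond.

turn left 86°, forward 2.0 m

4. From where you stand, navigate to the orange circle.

turn right 45°, forward 1.5 m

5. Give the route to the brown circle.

turn left 24°, forward 2.0 m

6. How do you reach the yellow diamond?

turn left 172°, forward 6.3 m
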